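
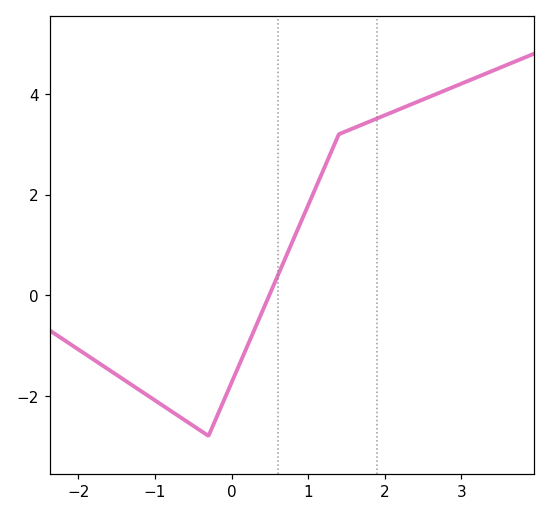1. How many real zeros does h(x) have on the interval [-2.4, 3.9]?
1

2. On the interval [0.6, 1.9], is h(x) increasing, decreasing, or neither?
increasing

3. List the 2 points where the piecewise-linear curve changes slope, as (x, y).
(-0.3, -2.8); (1.4, 3.2)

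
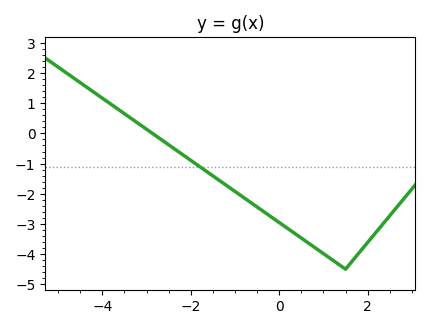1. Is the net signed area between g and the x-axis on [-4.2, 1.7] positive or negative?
negative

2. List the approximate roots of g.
-2.87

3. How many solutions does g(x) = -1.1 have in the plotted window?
1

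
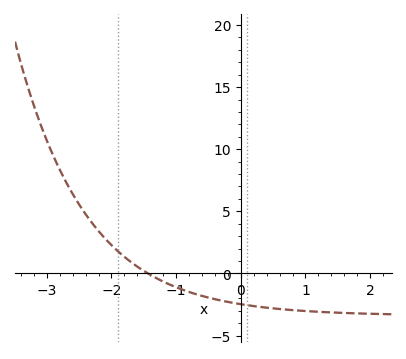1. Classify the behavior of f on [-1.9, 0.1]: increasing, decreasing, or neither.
decreasing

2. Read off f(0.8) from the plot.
-3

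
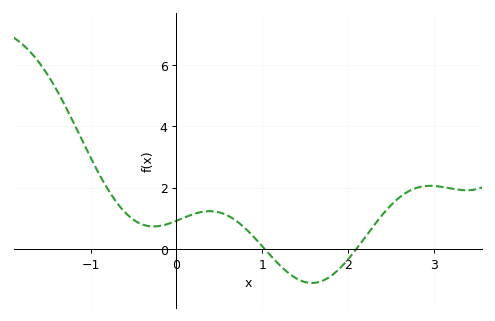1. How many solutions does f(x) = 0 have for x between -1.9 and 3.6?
2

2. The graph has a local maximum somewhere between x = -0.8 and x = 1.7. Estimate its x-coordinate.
0.4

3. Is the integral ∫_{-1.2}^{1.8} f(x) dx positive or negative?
positive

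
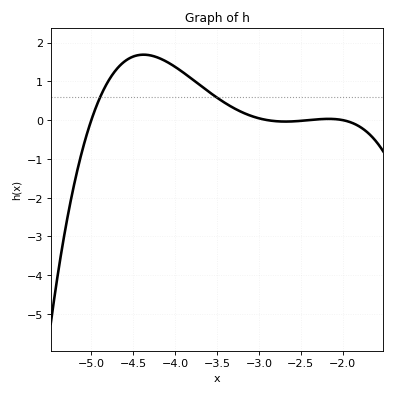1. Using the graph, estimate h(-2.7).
-0.038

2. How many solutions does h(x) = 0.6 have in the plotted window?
2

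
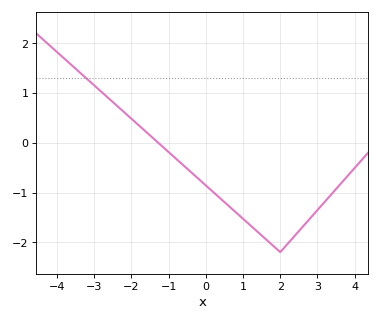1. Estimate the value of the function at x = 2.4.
-1.9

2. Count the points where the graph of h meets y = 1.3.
1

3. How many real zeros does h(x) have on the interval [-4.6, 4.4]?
1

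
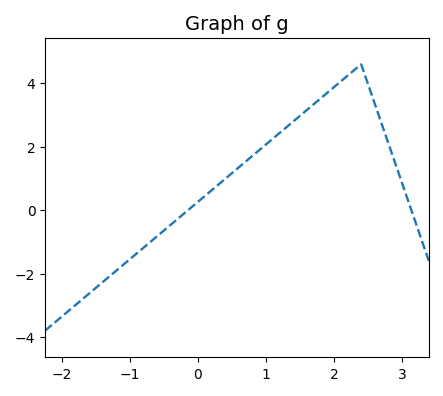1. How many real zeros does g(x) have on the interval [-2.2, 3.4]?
2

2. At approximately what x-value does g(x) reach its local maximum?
2.4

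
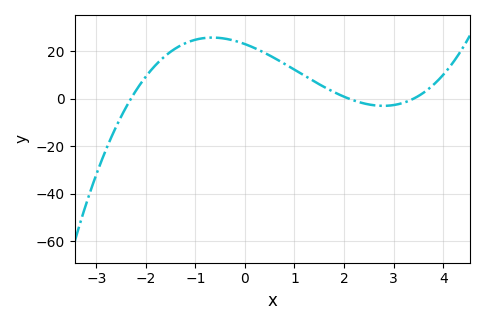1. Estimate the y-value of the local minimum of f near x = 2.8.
-2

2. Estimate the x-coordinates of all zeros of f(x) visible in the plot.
-2.4, 2, 3.4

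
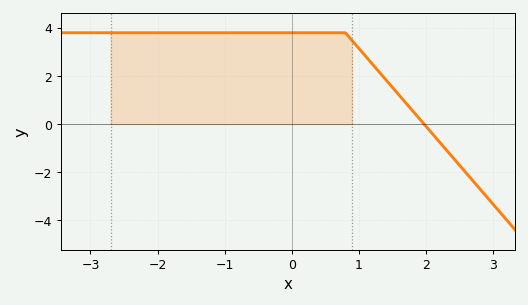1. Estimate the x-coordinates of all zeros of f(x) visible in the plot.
2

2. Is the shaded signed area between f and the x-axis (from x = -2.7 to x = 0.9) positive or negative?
positive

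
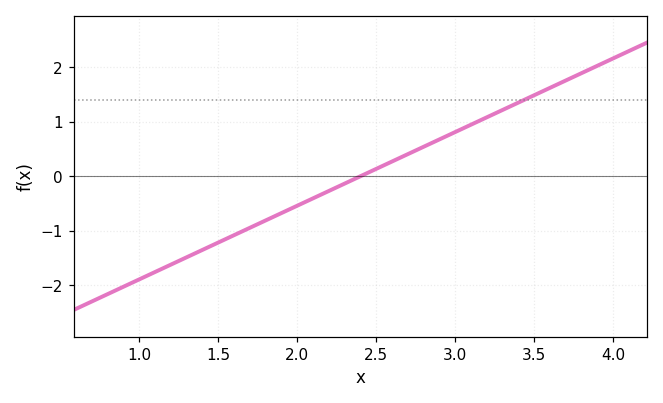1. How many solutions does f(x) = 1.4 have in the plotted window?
1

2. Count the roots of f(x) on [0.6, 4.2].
1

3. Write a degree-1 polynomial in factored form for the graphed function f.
y = 1.35(x - 2.4)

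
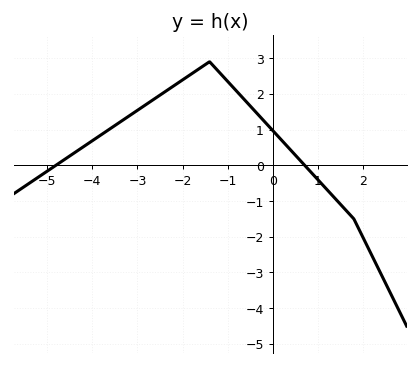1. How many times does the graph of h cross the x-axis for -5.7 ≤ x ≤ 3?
2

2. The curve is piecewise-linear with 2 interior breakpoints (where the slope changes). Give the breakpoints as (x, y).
(-1.4, 2.9); (1.8, -1.5)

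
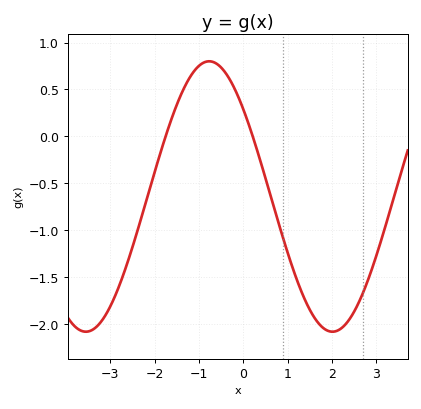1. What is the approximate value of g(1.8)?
-2.04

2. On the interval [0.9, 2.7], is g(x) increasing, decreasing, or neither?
neither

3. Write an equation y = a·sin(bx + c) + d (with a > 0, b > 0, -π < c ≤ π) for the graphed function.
y = 1.44sin(1.13x + 2.44) - 0.64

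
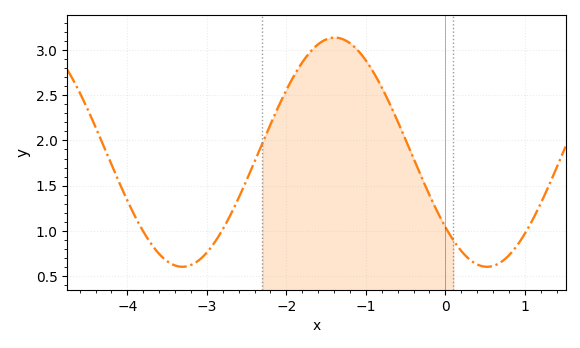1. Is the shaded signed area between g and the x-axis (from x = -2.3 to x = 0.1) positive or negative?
positive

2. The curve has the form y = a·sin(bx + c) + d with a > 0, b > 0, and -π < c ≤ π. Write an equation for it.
y = 1.27sin(1.6x - 2.4) + 1.87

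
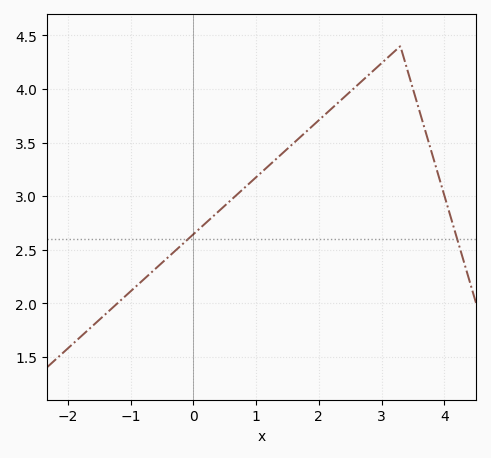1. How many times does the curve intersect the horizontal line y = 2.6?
2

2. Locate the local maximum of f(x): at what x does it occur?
3.3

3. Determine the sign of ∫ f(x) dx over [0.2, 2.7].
positive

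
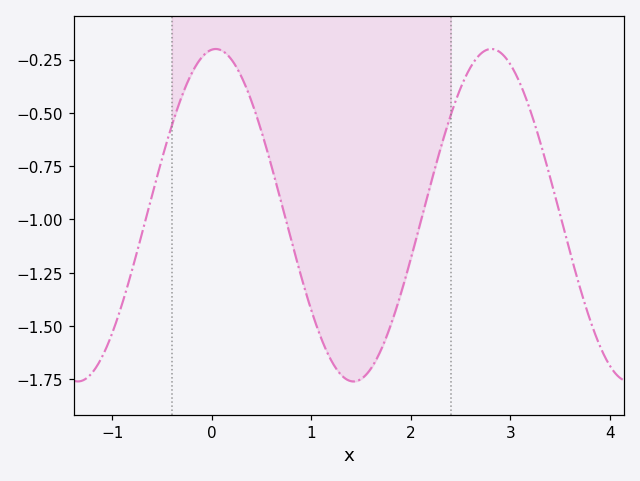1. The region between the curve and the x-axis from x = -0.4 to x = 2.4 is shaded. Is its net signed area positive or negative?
negative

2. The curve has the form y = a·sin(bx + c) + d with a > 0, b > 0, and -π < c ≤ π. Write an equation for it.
y = 0.78sin(2.3x + 1.5) - 0.98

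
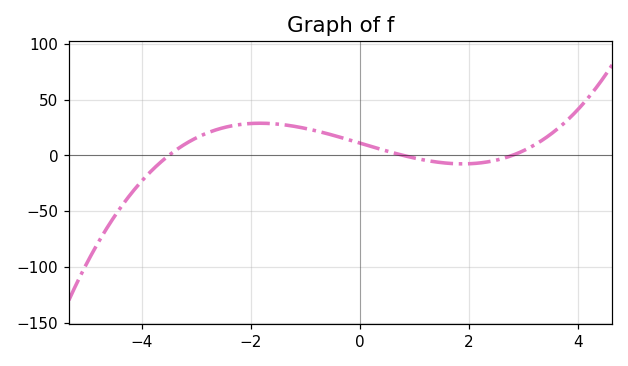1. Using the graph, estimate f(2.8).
0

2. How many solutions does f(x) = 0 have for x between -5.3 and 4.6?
3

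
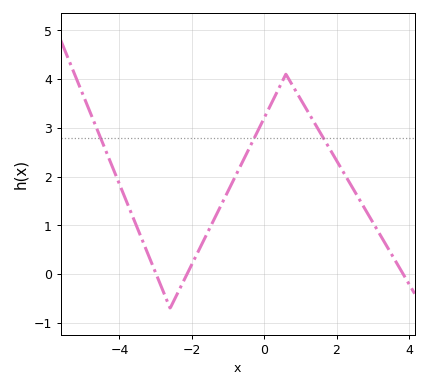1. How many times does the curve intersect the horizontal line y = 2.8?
3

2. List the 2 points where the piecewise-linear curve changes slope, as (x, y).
(-2.6, -0.7); (0.6, 4.1)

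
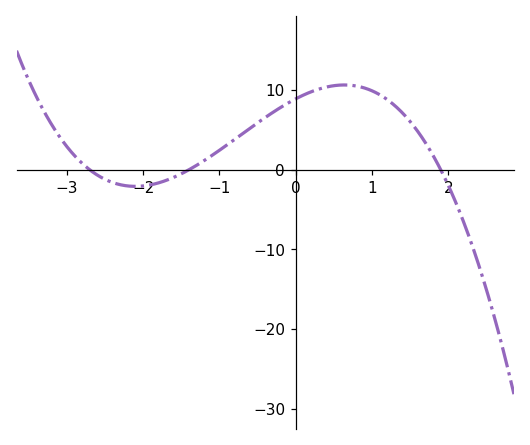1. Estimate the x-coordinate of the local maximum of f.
0.6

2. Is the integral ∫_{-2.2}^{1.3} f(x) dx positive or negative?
positive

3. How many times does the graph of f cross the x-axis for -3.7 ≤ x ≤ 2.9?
3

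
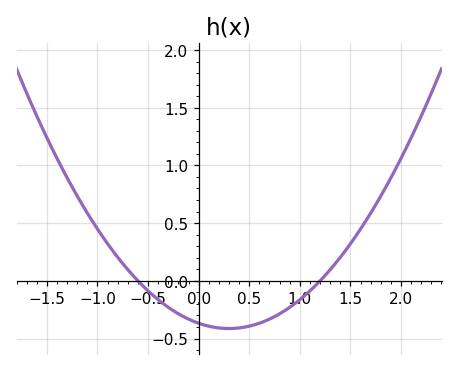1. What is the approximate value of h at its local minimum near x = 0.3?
-0.413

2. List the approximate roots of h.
-0.6, 1.2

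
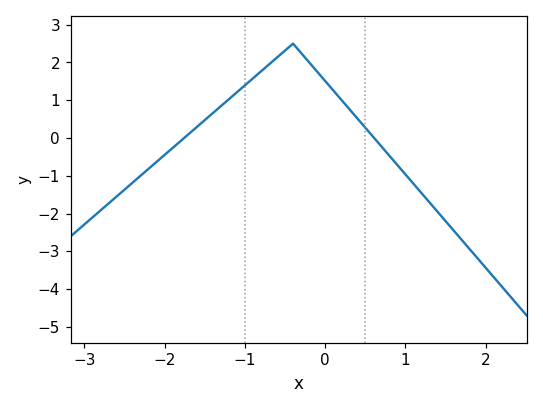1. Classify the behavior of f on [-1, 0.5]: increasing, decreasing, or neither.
neither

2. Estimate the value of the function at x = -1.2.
1.03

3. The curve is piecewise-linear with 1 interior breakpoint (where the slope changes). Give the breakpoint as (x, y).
(-0.4, 2.5)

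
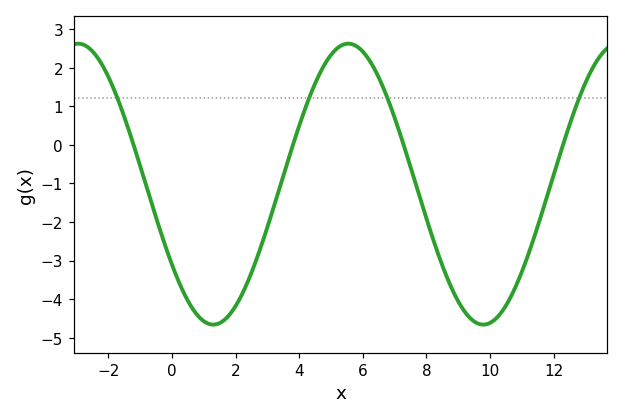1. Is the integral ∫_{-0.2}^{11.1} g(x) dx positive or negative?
negative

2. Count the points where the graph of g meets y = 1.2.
4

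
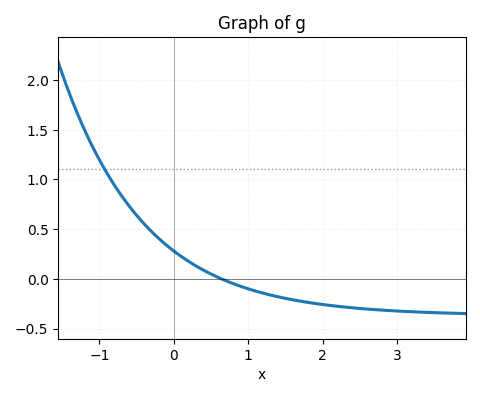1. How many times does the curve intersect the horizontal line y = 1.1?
1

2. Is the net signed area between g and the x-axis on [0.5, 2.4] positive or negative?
negative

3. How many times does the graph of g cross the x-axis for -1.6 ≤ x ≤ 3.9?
1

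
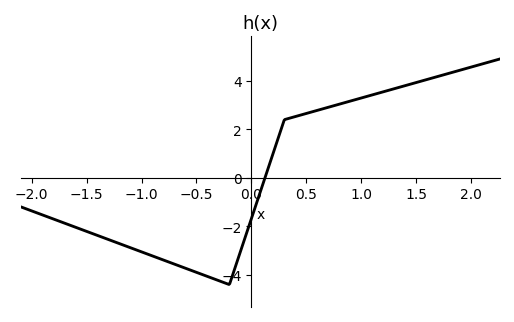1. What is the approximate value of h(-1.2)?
-2.8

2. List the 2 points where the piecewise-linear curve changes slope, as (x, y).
(-0.2, -4.4); (0.3, 2.4)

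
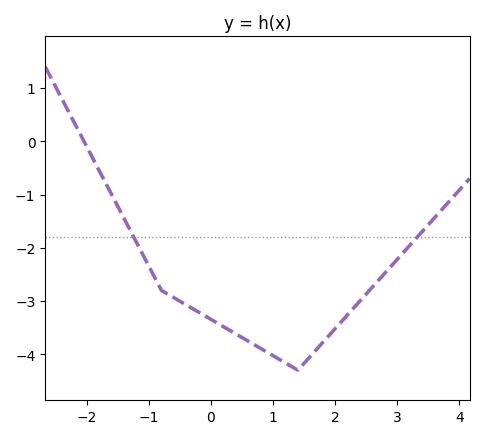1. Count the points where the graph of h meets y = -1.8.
2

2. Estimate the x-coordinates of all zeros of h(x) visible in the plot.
-2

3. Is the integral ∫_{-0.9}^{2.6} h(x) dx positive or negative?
negative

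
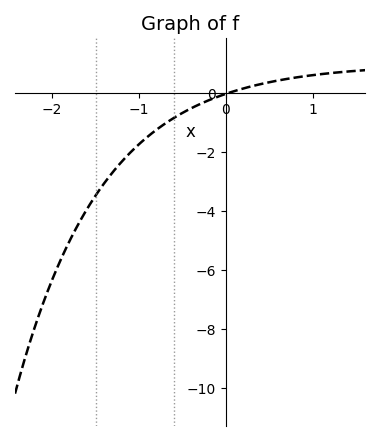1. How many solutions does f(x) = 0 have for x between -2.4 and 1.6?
1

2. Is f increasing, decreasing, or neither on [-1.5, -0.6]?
increasing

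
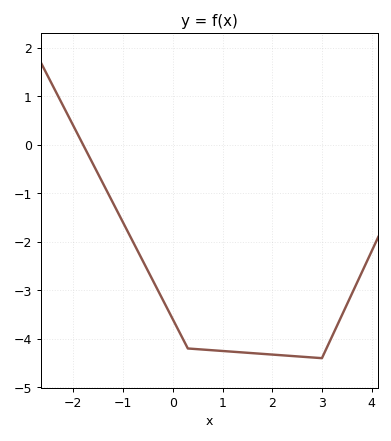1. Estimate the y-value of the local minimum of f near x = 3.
-4.4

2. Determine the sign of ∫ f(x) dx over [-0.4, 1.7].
negative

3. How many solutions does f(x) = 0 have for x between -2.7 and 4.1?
1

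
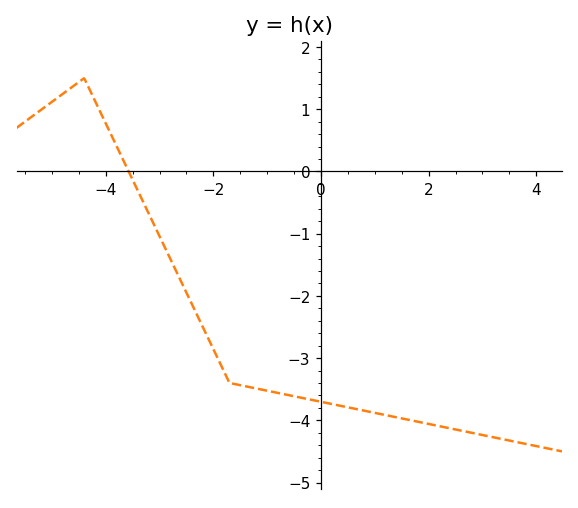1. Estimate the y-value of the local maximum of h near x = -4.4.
1.5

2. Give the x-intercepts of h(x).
-3.57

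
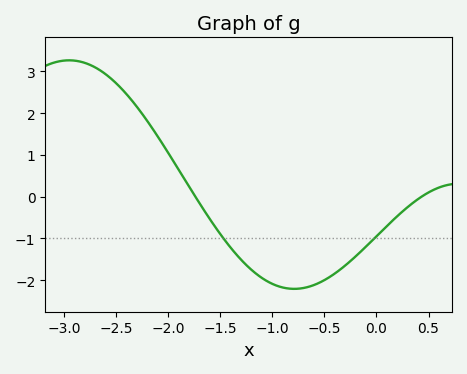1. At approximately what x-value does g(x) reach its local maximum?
-2.9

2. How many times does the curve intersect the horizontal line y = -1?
2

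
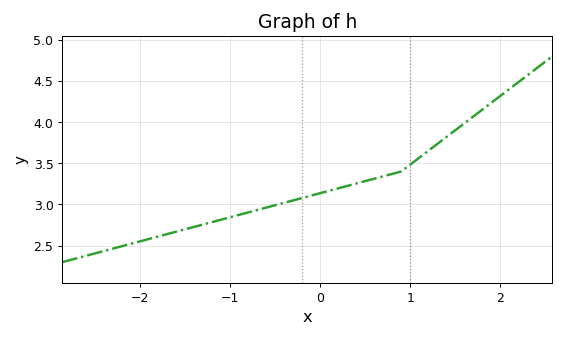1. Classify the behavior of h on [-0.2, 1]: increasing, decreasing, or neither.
increasing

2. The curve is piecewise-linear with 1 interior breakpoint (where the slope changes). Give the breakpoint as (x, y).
(0.9, 3.4)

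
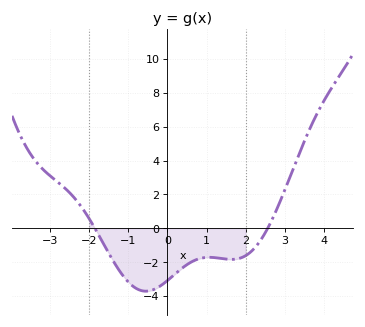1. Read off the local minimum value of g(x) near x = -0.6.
-3.8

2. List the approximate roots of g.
-1.8, 2.6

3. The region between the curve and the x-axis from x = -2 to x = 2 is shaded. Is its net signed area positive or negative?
negative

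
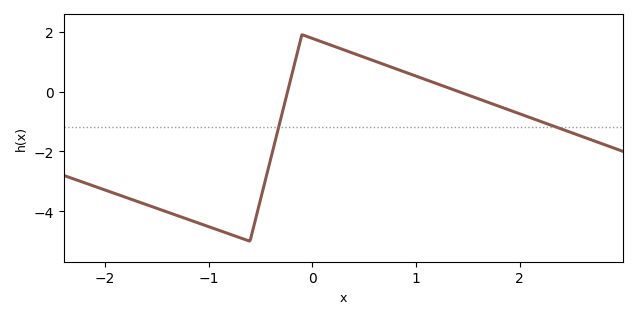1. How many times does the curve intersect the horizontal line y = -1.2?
2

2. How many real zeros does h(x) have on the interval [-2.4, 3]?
2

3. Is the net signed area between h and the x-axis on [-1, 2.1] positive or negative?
negative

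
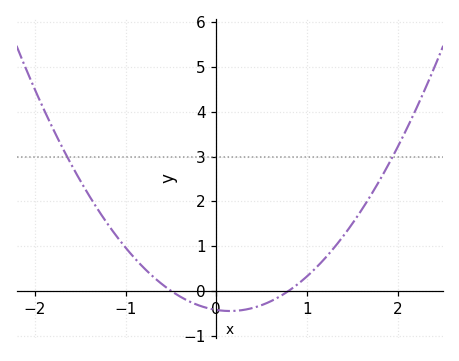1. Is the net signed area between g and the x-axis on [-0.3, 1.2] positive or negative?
negative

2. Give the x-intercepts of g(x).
-0.5, 0.8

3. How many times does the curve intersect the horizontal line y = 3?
2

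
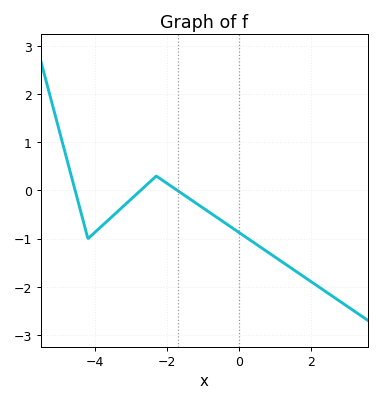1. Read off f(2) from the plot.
-1.89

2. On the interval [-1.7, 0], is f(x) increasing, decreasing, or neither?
decreasing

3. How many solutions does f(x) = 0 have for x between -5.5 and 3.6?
3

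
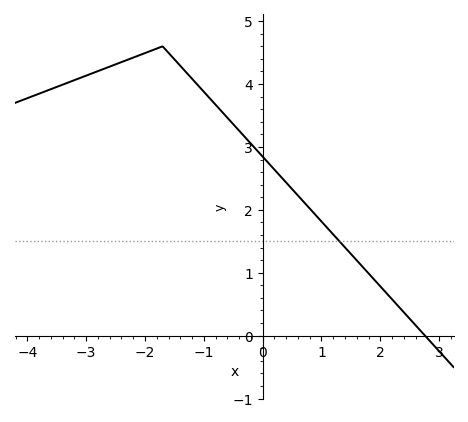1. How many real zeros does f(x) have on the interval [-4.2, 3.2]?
1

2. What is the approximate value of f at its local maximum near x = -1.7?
4.6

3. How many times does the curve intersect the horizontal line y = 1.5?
1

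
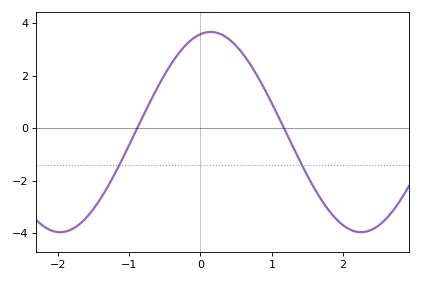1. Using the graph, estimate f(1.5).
-1.82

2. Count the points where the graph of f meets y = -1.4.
2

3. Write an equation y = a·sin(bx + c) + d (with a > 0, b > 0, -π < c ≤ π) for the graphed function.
y = 3.82sin(1.49x + 1.36) - 0.15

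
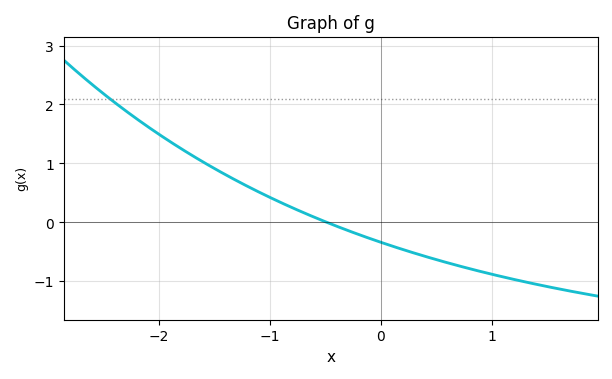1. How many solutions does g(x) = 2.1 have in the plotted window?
1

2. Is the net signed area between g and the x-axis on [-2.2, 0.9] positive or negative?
positive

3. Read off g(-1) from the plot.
0.4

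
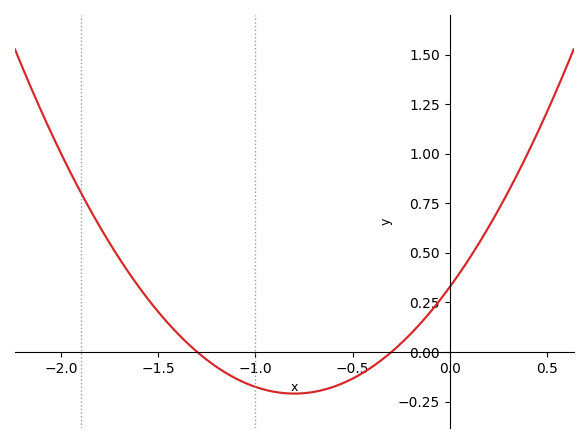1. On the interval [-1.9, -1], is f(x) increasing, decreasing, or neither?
decreasing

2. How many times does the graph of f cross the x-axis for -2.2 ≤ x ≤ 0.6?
2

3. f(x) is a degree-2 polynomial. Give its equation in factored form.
y = 0.84(x + 1.3)(x + 0.3)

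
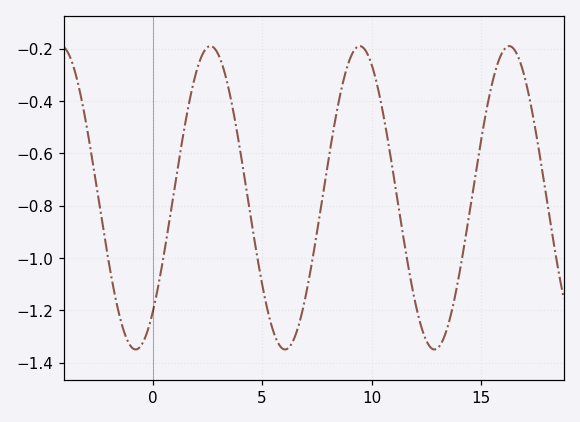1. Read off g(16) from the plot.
-0.22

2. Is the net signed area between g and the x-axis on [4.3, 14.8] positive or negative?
negative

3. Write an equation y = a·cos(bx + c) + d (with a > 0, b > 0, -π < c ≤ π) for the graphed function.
y = 0.58cos(0.92x - 2.4) - 0.77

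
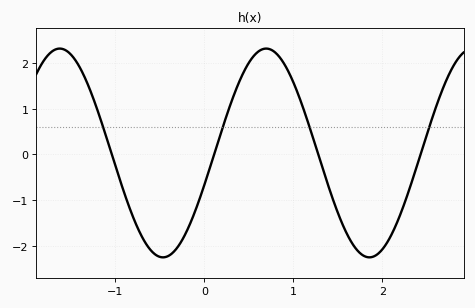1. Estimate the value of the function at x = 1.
1.57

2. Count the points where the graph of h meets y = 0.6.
4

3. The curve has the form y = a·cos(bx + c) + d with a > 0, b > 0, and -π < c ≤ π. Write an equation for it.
y = 2.28cos(2.71x - 1.88) + 0.03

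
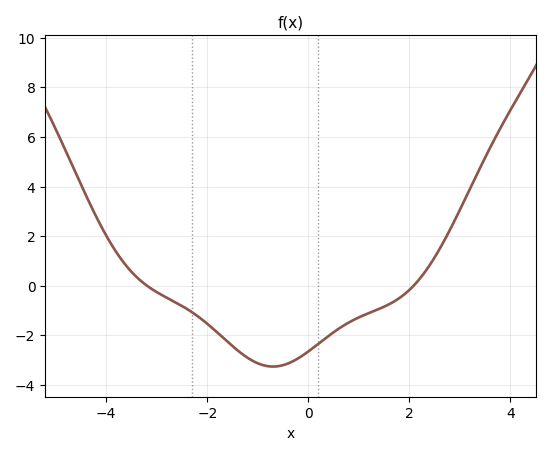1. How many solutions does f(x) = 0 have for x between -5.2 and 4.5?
2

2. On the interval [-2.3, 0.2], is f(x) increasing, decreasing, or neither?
neither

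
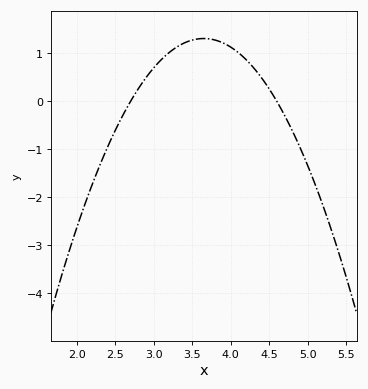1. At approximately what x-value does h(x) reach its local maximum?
3.6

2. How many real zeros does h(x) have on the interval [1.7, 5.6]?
2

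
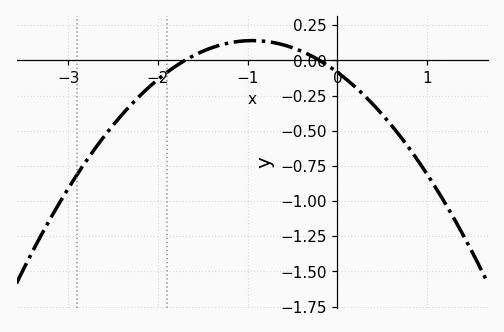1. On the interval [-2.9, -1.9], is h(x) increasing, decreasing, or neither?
increasing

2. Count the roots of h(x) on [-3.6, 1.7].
2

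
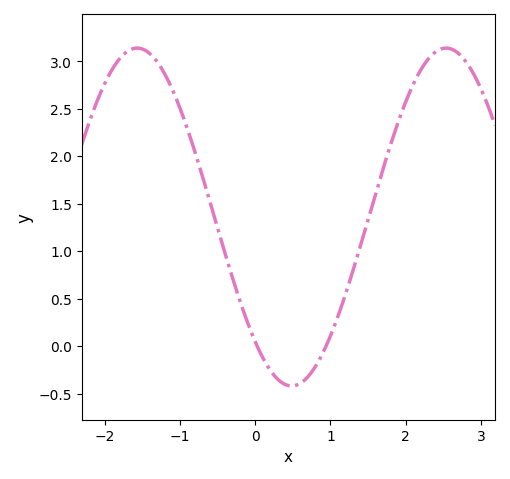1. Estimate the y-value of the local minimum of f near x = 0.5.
-0.4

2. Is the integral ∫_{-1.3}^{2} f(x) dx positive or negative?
positive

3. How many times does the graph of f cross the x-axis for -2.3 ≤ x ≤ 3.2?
2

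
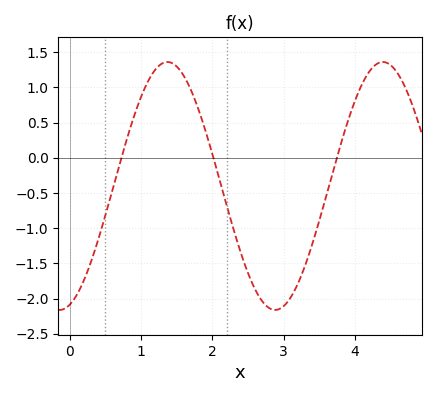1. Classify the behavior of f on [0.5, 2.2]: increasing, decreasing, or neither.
neither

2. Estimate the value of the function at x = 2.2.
-0.65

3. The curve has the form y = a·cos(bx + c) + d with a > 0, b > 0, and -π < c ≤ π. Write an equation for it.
y = 1.76cos(2.1x - 2.9) - 0.4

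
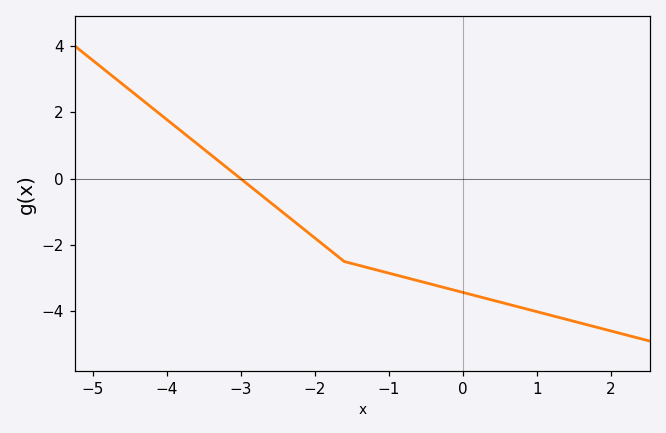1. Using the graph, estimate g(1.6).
-4.4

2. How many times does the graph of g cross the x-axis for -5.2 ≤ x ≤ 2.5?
1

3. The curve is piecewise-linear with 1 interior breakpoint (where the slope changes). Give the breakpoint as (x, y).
(-1.6, -2.5)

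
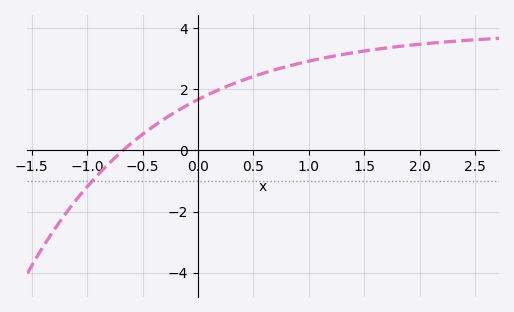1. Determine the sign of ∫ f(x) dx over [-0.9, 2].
positive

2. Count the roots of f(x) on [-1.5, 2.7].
1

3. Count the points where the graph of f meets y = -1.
1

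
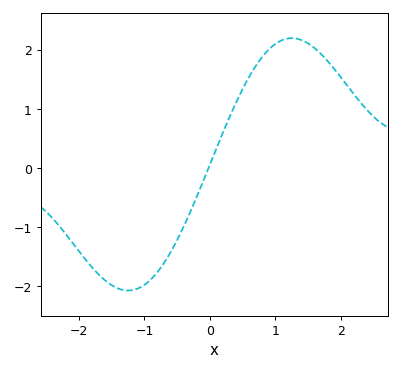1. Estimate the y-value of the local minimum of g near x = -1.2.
-2.07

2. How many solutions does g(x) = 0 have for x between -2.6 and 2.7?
1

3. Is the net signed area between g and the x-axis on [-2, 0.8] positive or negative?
negative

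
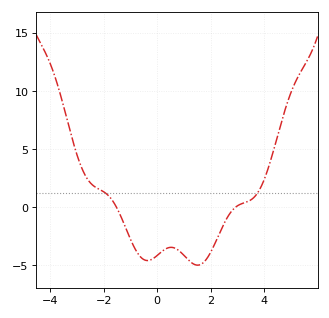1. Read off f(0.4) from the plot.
-3.5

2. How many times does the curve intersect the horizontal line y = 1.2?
2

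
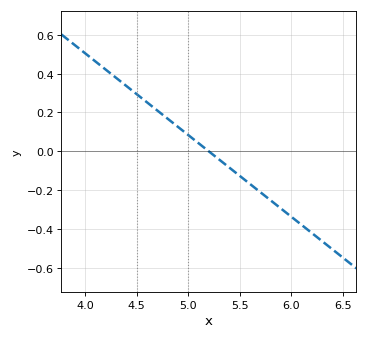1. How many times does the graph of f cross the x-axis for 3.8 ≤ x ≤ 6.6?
1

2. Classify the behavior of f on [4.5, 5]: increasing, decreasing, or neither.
decreasing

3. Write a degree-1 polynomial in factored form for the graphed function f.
y = -0.42(x - 5.2)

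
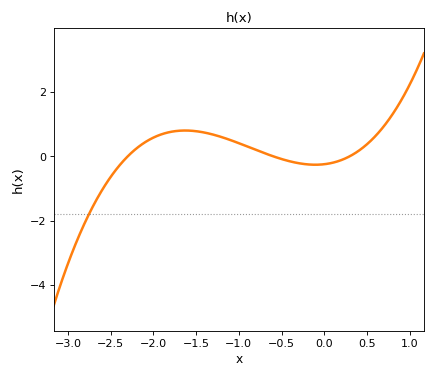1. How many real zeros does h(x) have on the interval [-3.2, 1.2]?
3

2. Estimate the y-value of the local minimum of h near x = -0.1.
-0.264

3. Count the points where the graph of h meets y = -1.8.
1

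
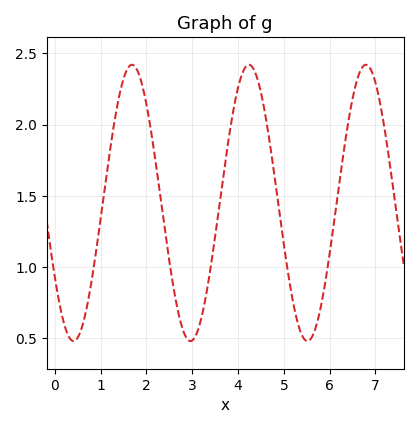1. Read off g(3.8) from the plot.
1.91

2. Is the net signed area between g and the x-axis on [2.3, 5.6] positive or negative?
positive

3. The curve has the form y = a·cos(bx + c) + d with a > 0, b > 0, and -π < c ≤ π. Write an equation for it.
y = 0.97cos(2.46x + 2.14) + 1.45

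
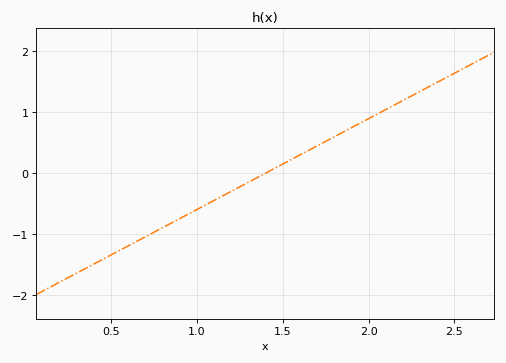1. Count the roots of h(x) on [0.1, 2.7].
1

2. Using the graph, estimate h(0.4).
-1.49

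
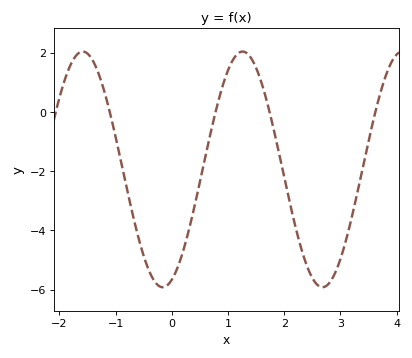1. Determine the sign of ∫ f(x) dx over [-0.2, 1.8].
negative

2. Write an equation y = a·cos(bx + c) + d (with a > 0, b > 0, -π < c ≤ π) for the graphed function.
y = 3.98cos(2.2x - 2.8) - 1.94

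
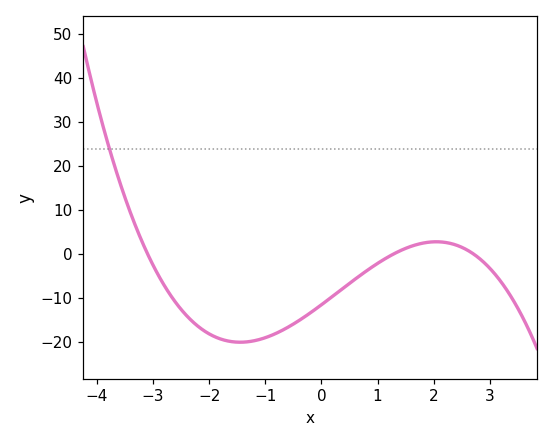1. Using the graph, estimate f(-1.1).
-20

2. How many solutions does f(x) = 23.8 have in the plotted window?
1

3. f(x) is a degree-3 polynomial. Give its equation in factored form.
y = -1.07(x + 3.1)(x - 1.3)(x - 2.7)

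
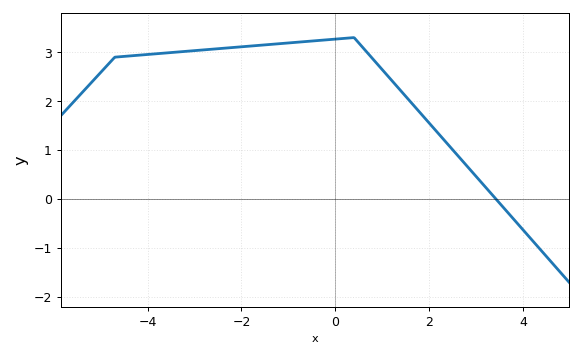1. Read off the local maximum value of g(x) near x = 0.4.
3.3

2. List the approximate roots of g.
3.43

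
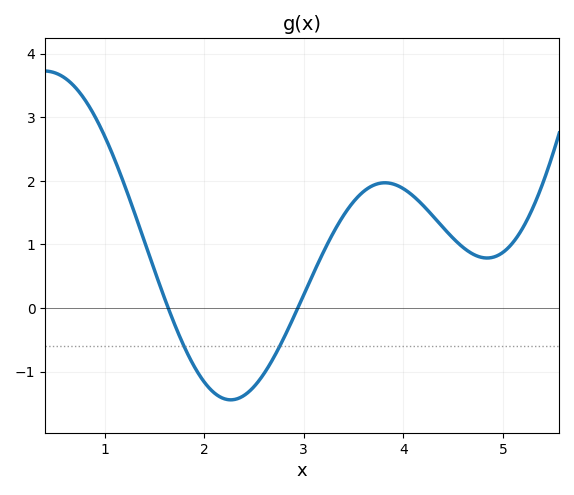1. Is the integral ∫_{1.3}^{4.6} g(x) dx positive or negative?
positive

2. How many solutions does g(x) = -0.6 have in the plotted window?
2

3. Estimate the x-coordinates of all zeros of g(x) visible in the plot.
1.64, 2.94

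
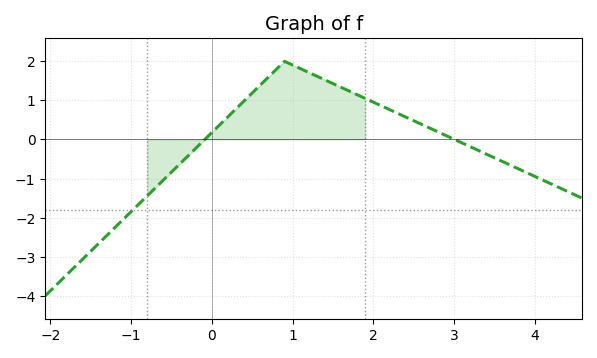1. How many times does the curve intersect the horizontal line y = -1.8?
1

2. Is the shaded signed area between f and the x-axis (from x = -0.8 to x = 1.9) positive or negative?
positive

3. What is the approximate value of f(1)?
1.9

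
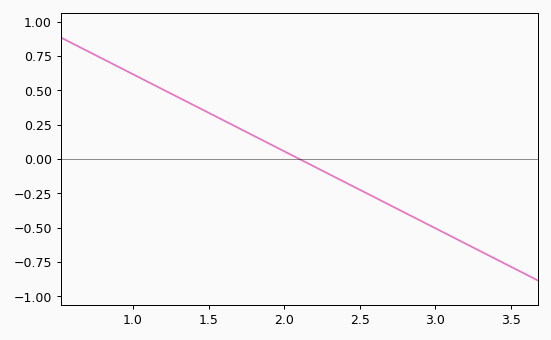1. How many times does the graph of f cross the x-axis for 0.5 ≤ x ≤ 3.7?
1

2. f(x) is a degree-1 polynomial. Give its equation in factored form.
y = -0.56(x - 2.1)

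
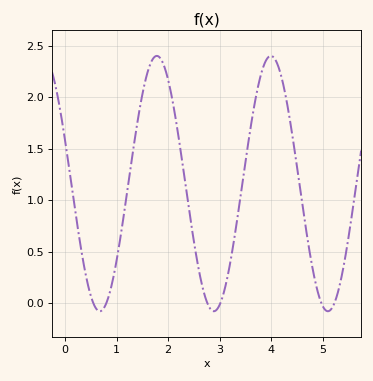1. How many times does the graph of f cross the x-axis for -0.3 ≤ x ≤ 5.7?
6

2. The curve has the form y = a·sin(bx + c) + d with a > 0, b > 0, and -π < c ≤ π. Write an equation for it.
y = 1.24sin(2.8x + 2.8) + 1.16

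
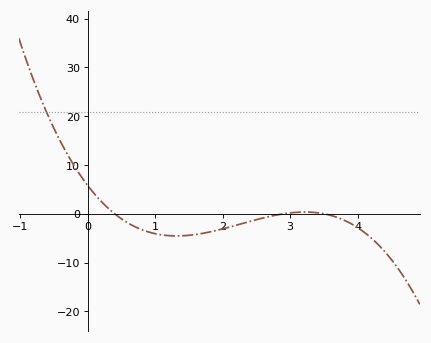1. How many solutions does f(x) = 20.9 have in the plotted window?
1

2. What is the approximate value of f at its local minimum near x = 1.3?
-4.53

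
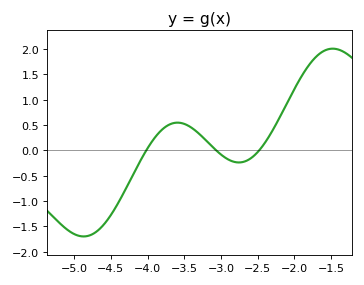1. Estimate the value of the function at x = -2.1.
0.93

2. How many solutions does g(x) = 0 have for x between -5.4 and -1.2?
3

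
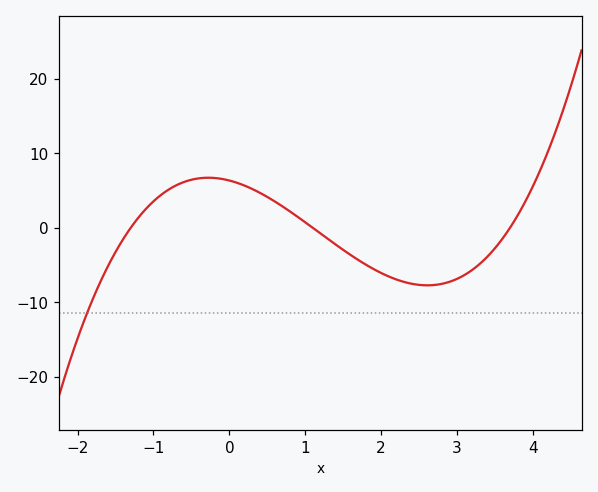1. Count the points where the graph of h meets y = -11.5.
1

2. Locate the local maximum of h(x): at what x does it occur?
-0.277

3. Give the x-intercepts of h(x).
-1.3, 1.1, 3.7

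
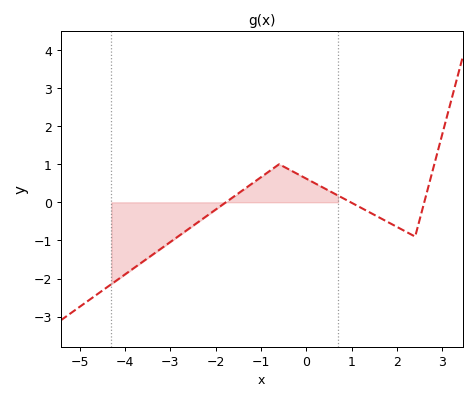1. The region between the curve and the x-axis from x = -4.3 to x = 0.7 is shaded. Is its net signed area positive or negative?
negative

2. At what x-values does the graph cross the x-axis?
-1.78, 0.979, 2.6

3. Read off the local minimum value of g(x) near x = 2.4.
-0.9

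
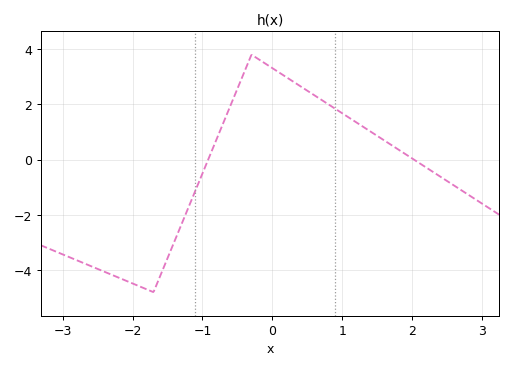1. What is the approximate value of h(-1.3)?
-2.34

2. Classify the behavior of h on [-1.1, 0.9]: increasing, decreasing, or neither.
neither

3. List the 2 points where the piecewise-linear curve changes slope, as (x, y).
(-1.7, -4.8); (-0.3, 3.8)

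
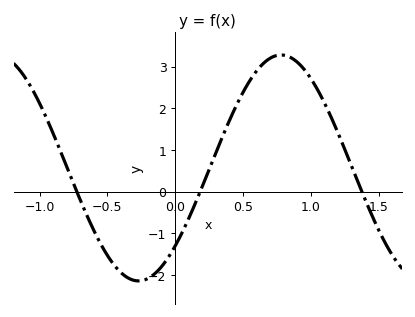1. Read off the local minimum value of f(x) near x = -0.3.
-2.14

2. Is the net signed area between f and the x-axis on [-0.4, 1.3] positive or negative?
positive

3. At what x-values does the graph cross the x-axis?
-0.725, 0.184, 1.38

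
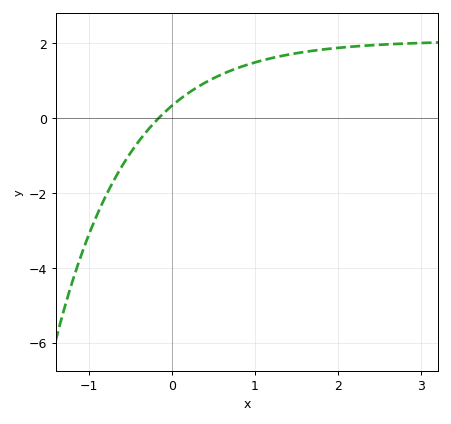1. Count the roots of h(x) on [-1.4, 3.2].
1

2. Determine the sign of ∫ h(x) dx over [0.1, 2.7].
positive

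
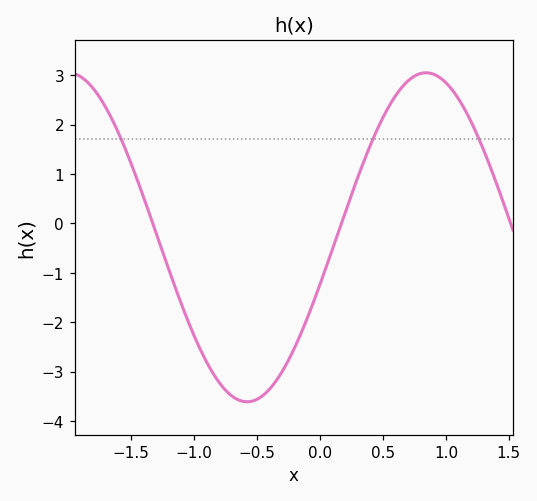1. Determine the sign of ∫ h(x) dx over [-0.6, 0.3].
negative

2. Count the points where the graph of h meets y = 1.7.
3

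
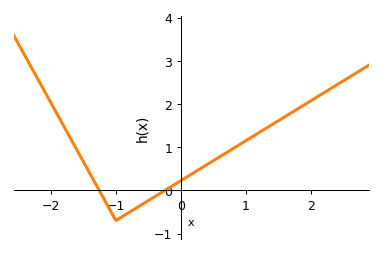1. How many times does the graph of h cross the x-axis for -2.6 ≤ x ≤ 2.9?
2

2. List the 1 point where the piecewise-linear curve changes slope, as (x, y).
(-1, -0.7)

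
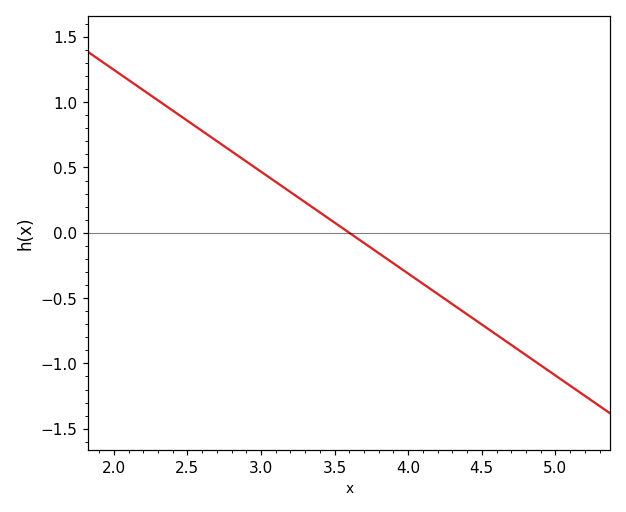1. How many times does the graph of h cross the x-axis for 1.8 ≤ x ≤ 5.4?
1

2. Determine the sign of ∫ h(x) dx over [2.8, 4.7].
negative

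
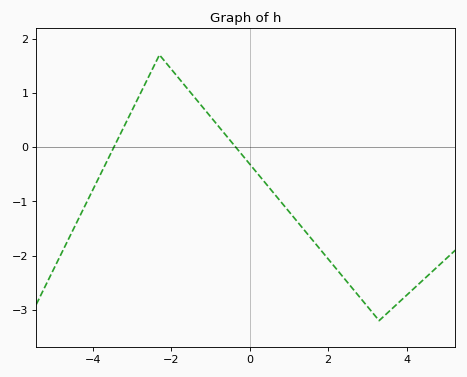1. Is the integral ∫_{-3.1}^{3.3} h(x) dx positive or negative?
negative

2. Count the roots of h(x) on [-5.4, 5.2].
2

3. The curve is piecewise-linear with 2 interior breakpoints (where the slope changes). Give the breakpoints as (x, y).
(-2.3, 1.7); (3.3, -3.2)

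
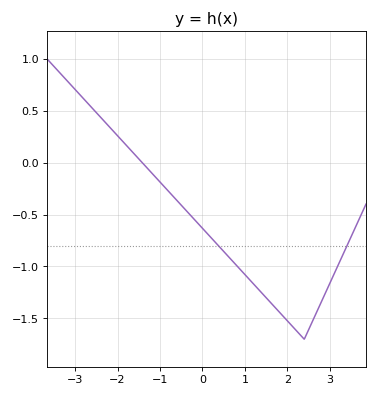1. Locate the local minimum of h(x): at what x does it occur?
2.4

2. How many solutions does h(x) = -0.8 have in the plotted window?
2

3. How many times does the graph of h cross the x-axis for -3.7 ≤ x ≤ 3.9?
1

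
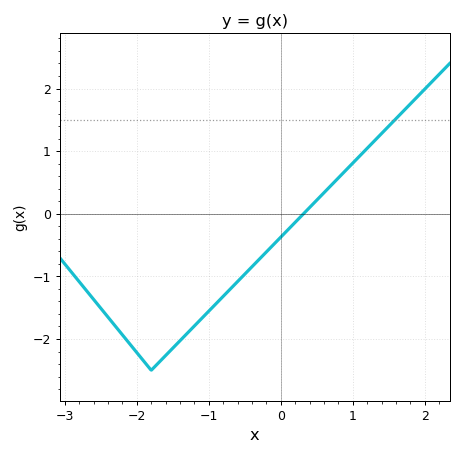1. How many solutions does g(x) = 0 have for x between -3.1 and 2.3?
1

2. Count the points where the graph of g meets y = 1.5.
1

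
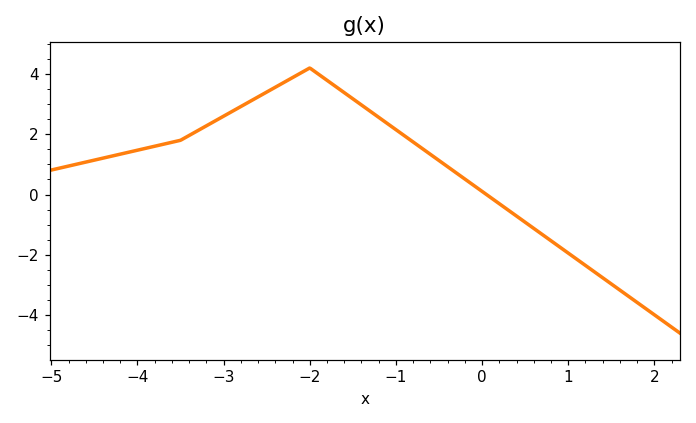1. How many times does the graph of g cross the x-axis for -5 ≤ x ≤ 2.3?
1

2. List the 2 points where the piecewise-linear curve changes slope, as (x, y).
(-3.5, 1.8); (-2, 4.2)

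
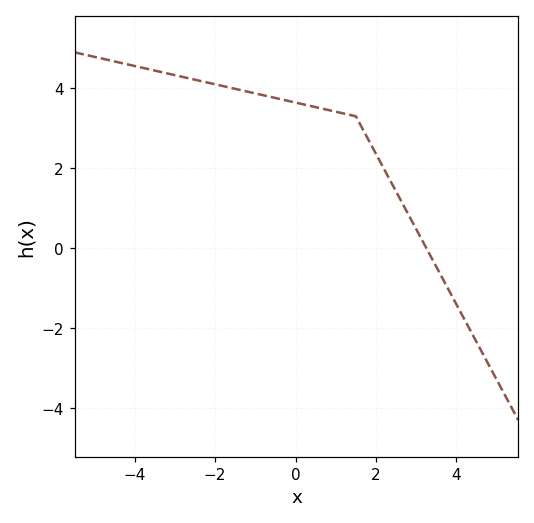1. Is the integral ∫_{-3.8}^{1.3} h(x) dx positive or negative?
positive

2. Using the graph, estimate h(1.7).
2.92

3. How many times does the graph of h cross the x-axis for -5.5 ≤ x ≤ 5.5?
1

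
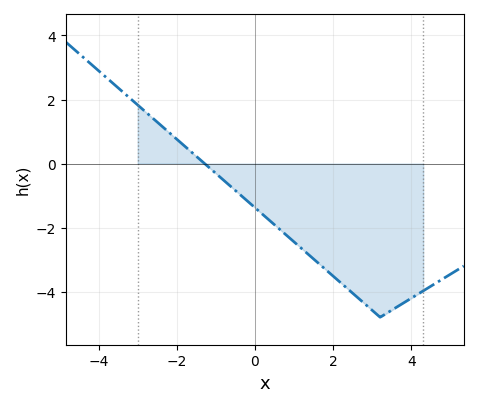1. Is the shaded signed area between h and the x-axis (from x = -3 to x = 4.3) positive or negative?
negative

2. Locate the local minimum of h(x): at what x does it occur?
3.2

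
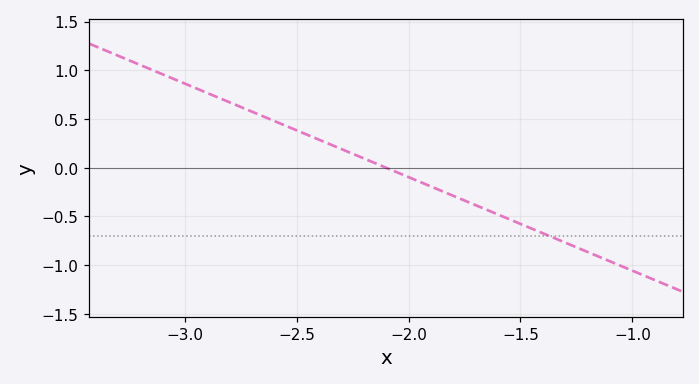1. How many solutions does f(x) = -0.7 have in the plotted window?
1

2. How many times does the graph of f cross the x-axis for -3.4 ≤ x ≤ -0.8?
1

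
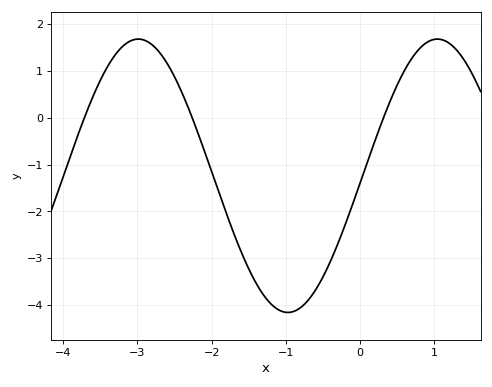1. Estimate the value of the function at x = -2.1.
-0.7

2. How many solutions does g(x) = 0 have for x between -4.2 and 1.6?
3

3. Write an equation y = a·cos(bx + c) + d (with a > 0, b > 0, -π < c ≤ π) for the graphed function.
y = 2.92cos(1.6x - 1.6) - 1.24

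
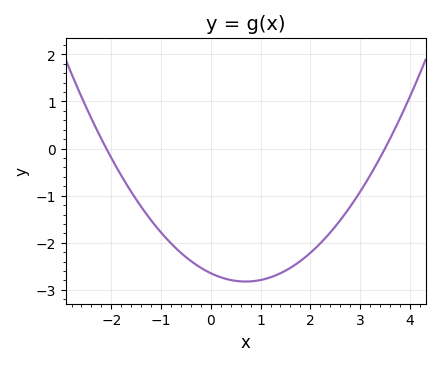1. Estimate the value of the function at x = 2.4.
-1.8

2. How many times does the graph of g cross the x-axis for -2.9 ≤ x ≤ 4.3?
2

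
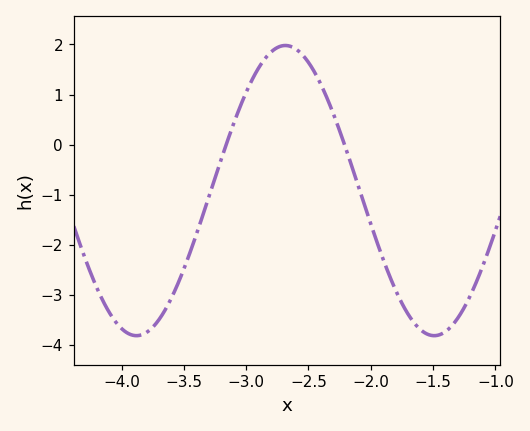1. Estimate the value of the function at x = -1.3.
-3.46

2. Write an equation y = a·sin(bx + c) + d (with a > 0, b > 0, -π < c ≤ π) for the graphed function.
y = 2.9sin(2.63x + 2.35) - 0.92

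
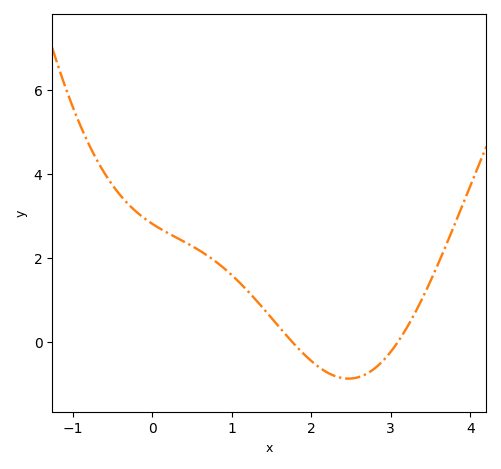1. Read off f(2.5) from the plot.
-0.8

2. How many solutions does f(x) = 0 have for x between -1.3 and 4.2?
2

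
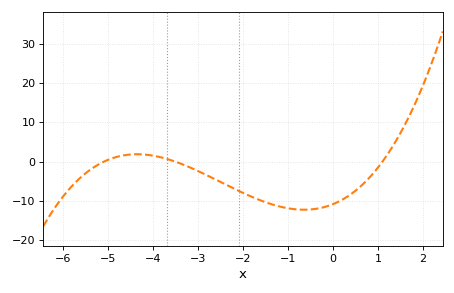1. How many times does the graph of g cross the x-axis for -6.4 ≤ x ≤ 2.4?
3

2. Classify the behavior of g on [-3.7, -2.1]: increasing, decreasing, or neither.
decreasing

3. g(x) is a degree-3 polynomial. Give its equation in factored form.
y = 0.55(x + 5.1)(x + 3.5)(x - 1.1)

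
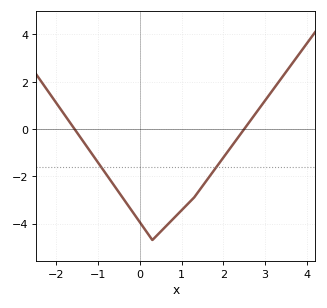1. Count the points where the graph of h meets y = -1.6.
2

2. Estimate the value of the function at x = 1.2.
-3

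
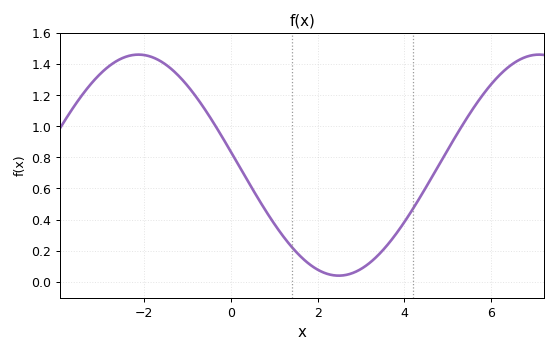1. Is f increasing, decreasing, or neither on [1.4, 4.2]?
neither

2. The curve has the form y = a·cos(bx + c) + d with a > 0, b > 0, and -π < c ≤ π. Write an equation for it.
y = 0.71cos(0.68x + 1.45) + 0.75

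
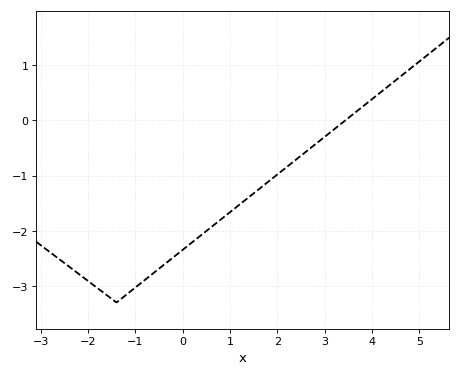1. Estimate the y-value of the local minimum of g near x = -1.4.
-3.3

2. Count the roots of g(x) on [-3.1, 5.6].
1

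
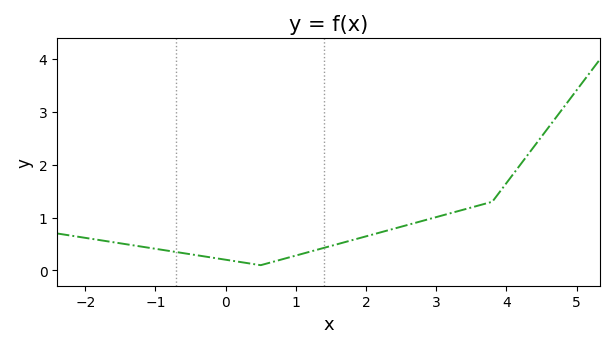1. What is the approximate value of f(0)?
0.203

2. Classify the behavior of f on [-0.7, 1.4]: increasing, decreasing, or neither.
neither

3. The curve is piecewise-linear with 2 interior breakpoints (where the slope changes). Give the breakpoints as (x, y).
(0.5, 0.1); (3.8, 1.3)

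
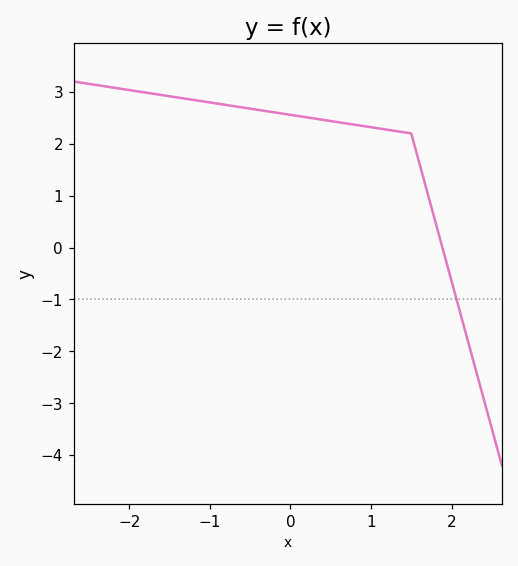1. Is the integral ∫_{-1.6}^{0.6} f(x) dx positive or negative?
positive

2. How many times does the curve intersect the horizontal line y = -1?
1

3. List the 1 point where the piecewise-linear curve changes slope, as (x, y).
(1.5, 2.2)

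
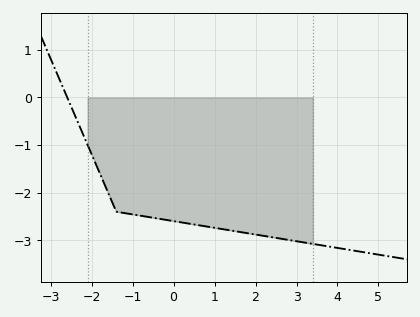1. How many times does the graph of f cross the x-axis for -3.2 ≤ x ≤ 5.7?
1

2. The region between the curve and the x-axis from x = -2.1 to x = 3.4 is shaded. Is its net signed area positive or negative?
negative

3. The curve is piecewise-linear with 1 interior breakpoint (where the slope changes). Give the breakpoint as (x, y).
(-1.4, -2.4)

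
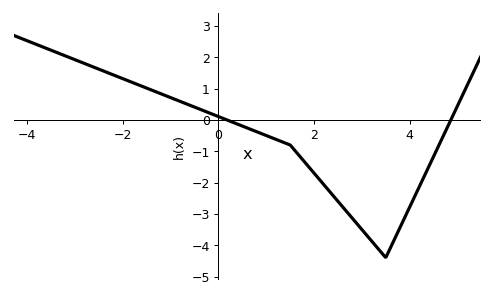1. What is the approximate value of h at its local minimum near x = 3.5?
-4.4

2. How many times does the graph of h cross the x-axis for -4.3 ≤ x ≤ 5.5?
2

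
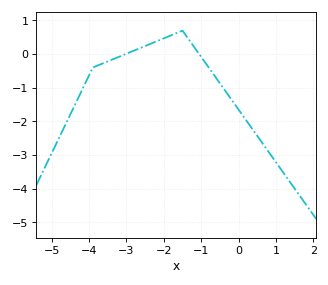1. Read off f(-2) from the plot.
0.471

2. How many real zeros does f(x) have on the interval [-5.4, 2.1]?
2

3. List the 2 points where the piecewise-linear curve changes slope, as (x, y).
(-3.9, -0.4); (-1.5, 0.7)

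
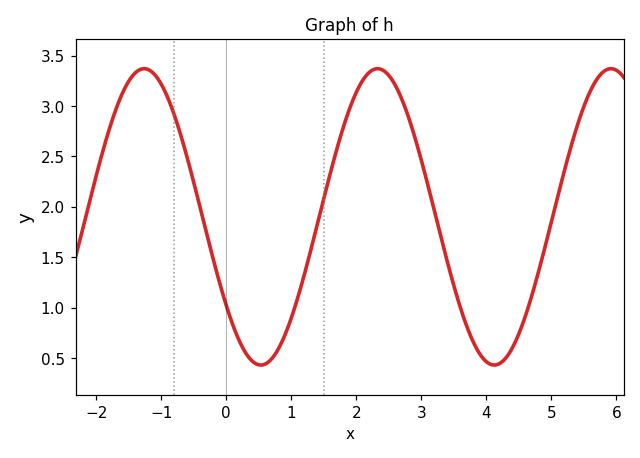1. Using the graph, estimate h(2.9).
2.69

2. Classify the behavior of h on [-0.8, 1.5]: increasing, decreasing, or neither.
neither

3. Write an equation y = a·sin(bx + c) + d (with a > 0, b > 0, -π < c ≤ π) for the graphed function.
y = 1.47sin(1.75x - 2.5) + 1.9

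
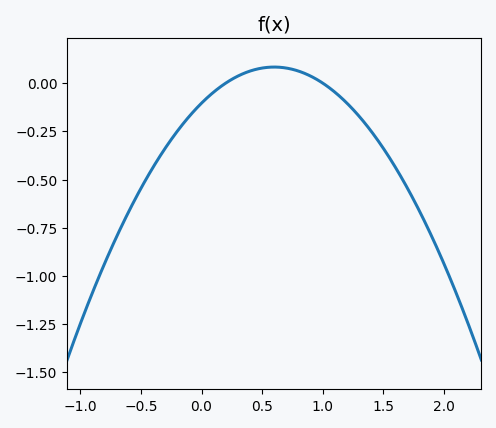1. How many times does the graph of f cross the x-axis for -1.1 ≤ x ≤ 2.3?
2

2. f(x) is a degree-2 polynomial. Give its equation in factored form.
y = -0.52(x - 0.2)(x - 1)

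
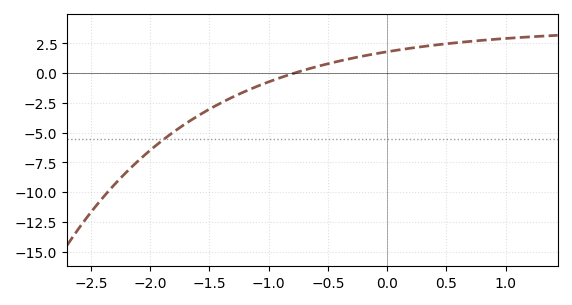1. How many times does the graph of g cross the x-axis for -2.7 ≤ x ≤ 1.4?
1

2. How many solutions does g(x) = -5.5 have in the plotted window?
1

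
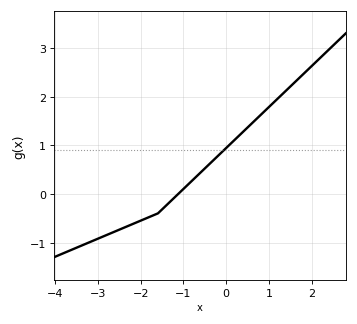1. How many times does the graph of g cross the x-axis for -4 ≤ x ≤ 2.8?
1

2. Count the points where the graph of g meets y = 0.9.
1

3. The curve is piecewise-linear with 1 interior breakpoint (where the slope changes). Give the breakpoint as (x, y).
(-1.6, -0.4)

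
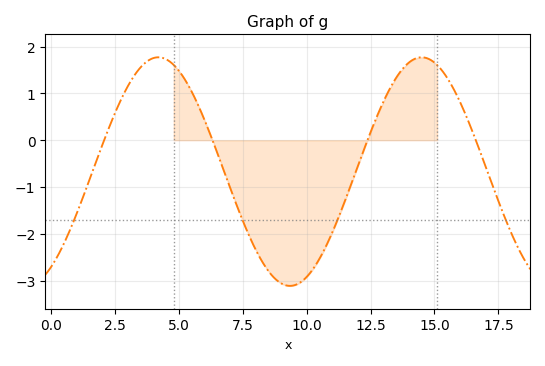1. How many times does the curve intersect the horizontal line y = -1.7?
4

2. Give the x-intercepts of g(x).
2.08, 6.32, 12.4, 16.6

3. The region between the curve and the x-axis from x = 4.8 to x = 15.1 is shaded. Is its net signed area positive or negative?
negative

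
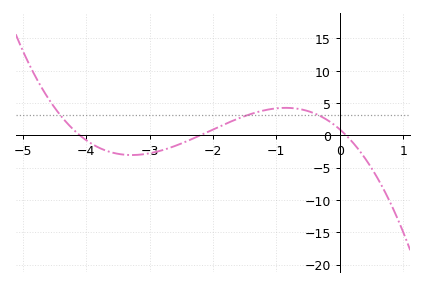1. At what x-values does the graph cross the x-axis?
-4.1, -2.2, 0.1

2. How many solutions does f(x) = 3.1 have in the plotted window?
3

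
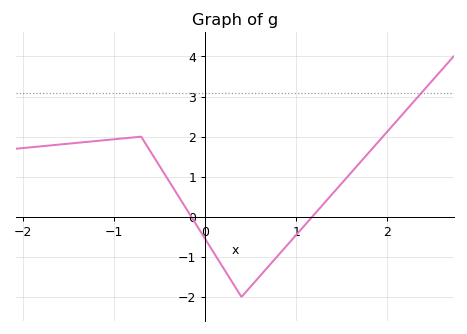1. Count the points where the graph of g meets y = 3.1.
1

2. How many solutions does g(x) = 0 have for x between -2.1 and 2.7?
2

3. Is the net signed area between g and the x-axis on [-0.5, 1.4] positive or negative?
negative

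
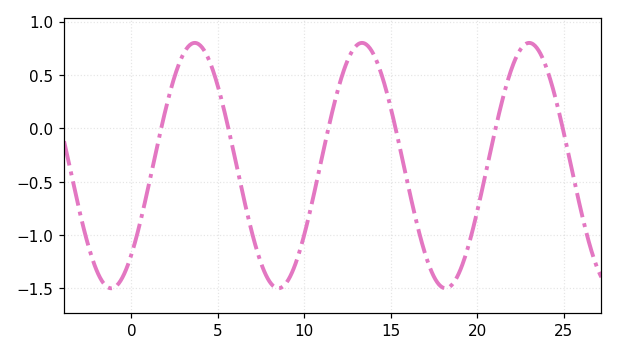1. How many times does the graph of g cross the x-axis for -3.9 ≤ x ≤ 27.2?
6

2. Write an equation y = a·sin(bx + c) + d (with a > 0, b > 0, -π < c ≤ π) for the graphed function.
y = 1.15sin(0.65x - 0.81) - 0.35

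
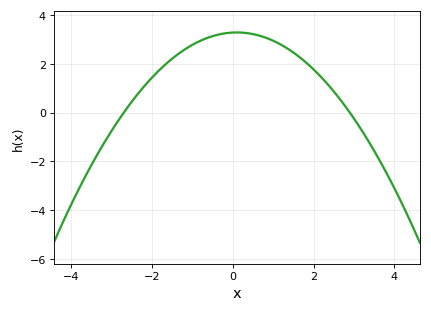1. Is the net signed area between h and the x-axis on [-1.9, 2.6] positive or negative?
positive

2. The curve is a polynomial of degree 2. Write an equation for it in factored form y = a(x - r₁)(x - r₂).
y = -0.42(x + 2.7)(x - 2.9)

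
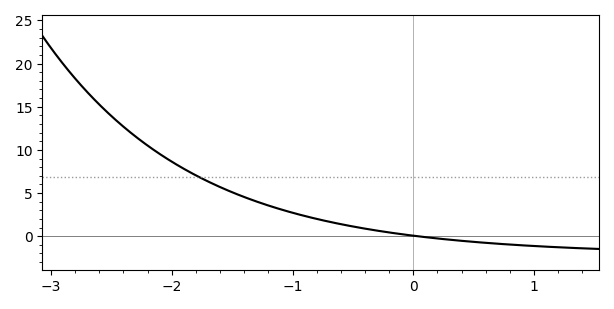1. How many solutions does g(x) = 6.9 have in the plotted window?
1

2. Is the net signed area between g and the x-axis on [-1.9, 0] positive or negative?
positive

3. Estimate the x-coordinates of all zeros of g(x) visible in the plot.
0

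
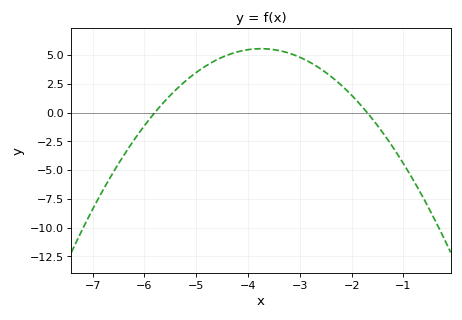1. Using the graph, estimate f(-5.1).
3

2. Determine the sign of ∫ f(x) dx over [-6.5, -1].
positive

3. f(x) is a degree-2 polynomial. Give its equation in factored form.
y = -1.32(x + 5.8)(x + 1.7)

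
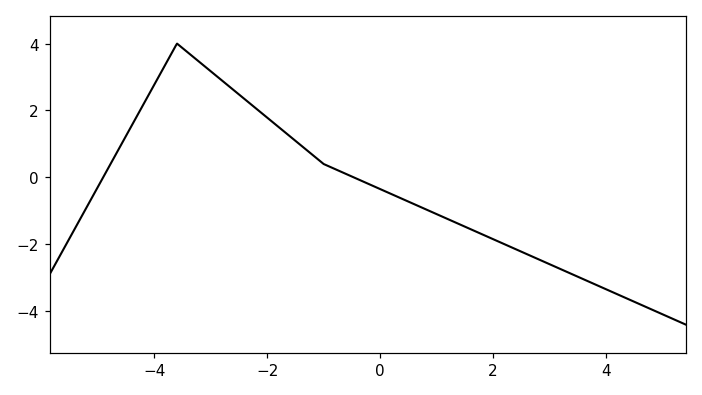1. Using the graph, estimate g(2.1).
-1.92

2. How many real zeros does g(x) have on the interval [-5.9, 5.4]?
2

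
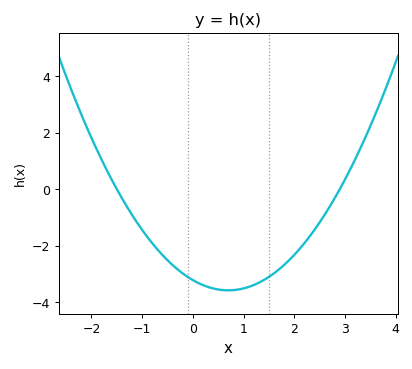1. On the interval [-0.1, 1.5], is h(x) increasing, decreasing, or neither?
neither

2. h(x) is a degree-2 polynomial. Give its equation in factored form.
y = 0.74(x + 1.5)(x - 2.9)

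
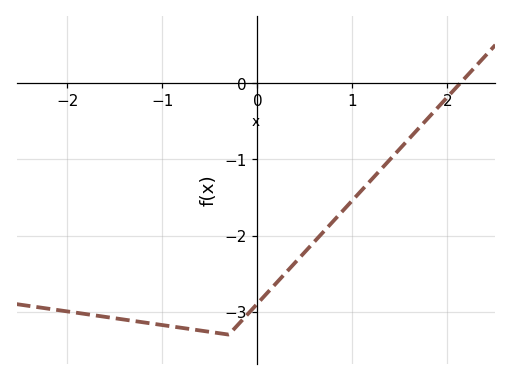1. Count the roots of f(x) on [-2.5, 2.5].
1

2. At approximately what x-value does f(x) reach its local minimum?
-0.3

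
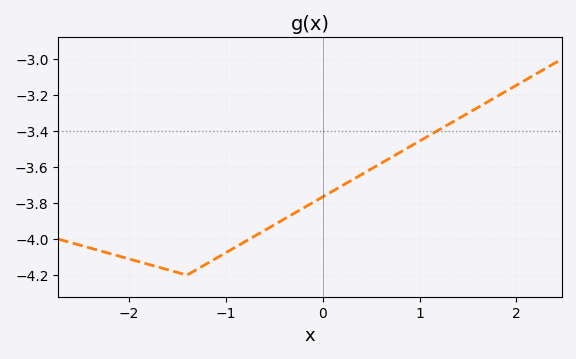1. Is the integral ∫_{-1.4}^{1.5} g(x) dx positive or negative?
negative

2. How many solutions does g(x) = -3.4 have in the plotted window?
1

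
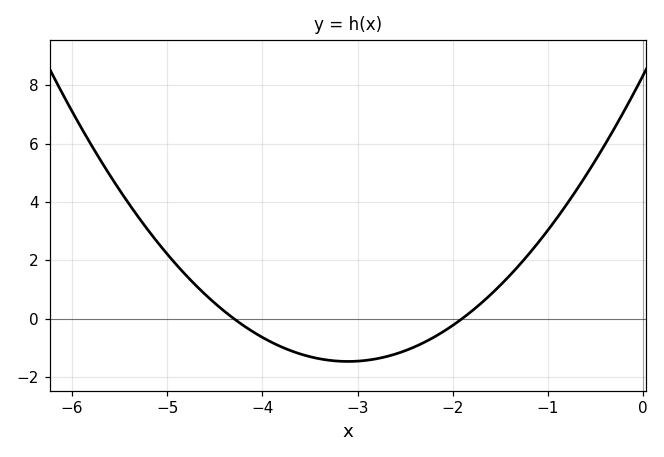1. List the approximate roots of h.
-4.3, -1.9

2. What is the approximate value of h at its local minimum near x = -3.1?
-1.4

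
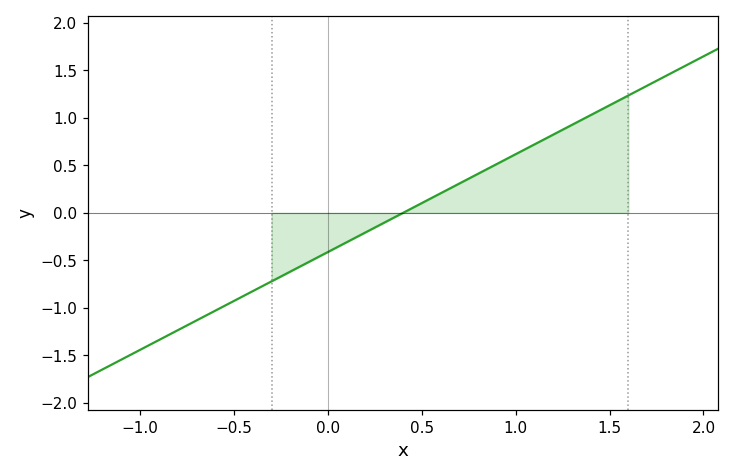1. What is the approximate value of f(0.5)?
0.103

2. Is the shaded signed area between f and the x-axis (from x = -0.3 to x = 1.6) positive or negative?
positive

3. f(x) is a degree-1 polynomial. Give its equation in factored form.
y = 1.03(x - 0.4)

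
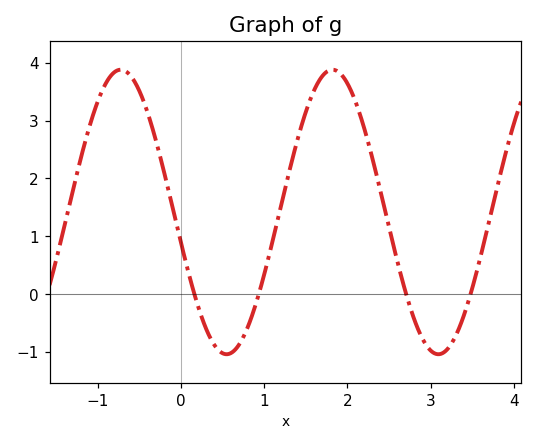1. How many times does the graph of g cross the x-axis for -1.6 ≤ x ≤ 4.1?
4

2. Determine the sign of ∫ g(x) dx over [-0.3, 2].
positive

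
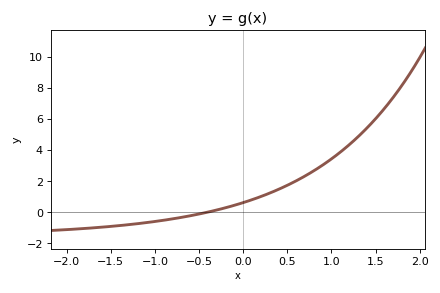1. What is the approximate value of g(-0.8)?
-0.417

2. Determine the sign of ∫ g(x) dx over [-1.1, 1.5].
positive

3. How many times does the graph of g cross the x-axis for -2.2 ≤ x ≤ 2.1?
1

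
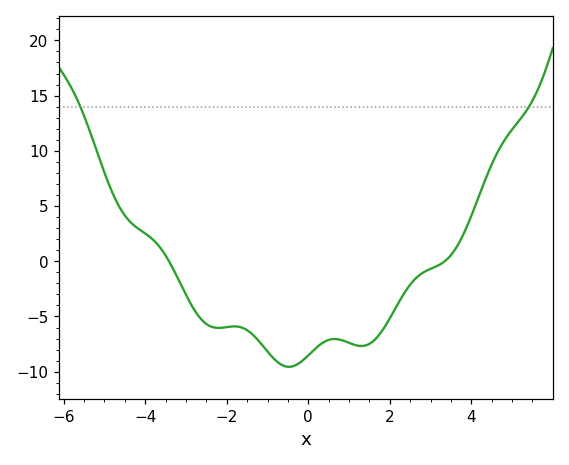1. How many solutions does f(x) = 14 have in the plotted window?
2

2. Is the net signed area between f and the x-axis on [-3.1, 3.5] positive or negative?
negative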